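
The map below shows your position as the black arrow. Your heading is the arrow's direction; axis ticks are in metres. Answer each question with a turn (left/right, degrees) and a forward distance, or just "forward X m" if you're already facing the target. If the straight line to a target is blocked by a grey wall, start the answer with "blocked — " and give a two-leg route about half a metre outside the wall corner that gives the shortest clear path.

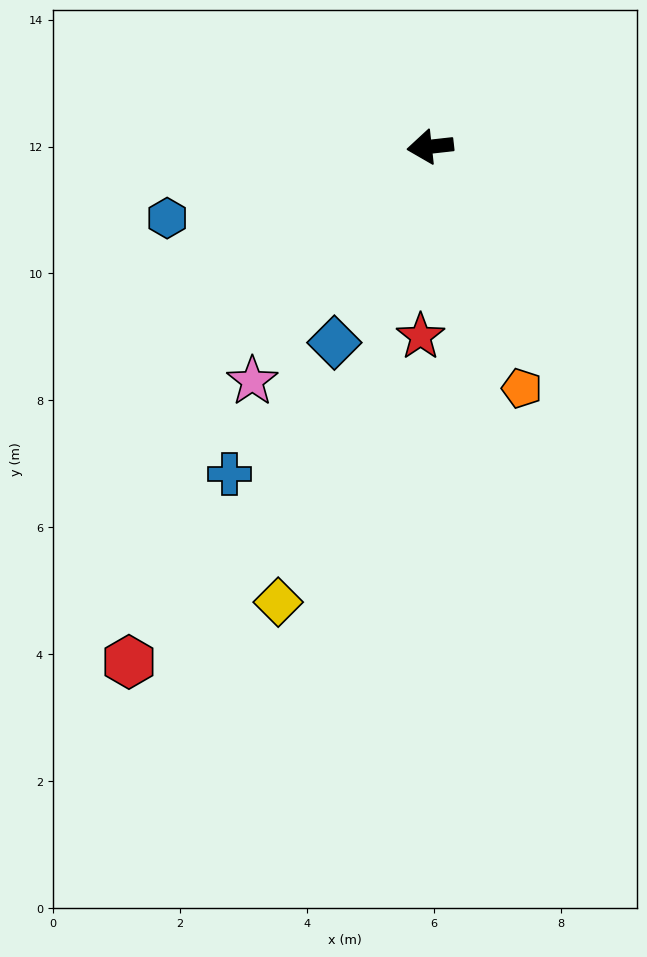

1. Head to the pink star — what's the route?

turn left 46°, forward 4.6 m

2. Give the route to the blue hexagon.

turn left 9°, forward 4.3 m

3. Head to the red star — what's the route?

turn left 81°, forward 3.0 m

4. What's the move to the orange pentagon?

turn left 104°, forward 4.1 m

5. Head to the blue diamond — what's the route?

turn left 58°, forward 3.4 m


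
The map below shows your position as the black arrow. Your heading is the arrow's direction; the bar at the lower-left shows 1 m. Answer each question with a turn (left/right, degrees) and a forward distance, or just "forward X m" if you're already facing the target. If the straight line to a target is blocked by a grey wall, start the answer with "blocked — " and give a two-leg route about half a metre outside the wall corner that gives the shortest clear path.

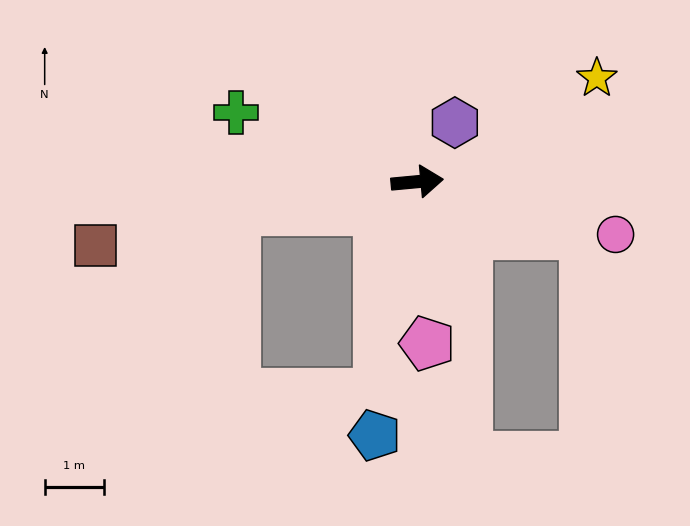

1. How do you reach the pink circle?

turn right 20°, forward 3.5 m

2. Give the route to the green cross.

turn left 154°, forward 3.3 m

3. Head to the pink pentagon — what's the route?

turn right 92°, forward 2.7 m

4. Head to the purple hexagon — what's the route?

turn left 52°, forward 1.2 m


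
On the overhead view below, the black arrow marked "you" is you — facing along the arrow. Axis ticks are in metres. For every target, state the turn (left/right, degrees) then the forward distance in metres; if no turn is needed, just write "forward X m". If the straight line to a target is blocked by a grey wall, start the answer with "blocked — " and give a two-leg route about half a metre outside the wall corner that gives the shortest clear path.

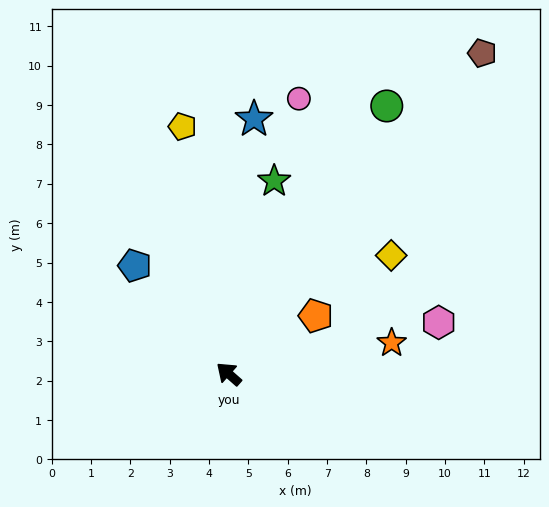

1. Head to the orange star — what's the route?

turn right 128°, forward 4.2 m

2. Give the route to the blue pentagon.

turn right 8°, forward 3.6 m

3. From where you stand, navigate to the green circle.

turn right 79°, forward 7.9 m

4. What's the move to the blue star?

turn right 54°, forward 6.5 m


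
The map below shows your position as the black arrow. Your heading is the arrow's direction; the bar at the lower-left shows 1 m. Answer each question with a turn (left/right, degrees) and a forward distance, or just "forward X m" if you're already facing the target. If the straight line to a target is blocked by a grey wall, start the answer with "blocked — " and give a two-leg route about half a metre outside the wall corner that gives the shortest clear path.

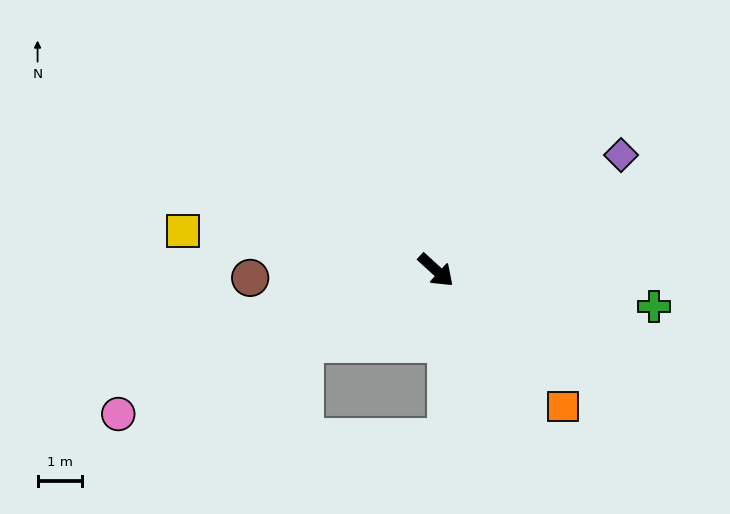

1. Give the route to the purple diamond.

turn left 74°, forward 4.9 m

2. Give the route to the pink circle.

turn right 113°, forward 7.8 m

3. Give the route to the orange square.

turn right 5°, forward 4.2 m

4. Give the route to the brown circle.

turn right 135°, forward 4.2 m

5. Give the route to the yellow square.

turn right 146°, forward 5.7 m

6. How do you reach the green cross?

turn left 33°, forward 4.9 m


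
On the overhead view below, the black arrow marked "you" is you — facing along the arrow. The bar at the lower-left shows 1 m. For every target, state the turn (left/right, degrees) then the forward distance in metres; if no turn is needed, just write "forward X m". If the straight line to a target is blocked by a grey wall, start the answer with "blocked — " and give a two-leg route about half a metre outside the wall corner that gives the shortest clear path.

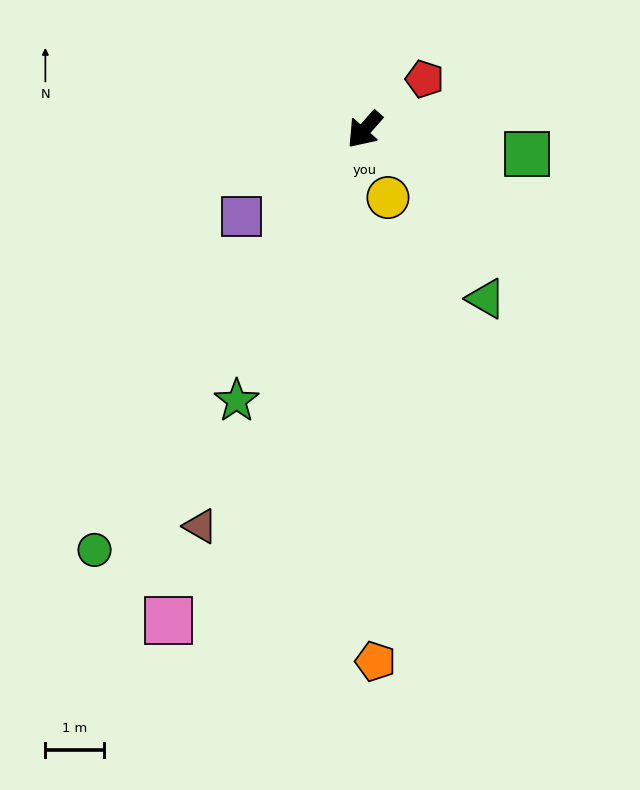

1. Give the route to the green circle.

turn left 9°, forward 8.6 m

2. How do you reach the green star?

turn left 16°, forward 5.1 m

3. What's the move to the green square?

turn left 123°, forward 2.8 m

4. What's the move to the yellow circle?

turn left 60°, forward 1.2 m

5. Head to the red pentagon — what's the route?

turn left 172°, forward 1.3 m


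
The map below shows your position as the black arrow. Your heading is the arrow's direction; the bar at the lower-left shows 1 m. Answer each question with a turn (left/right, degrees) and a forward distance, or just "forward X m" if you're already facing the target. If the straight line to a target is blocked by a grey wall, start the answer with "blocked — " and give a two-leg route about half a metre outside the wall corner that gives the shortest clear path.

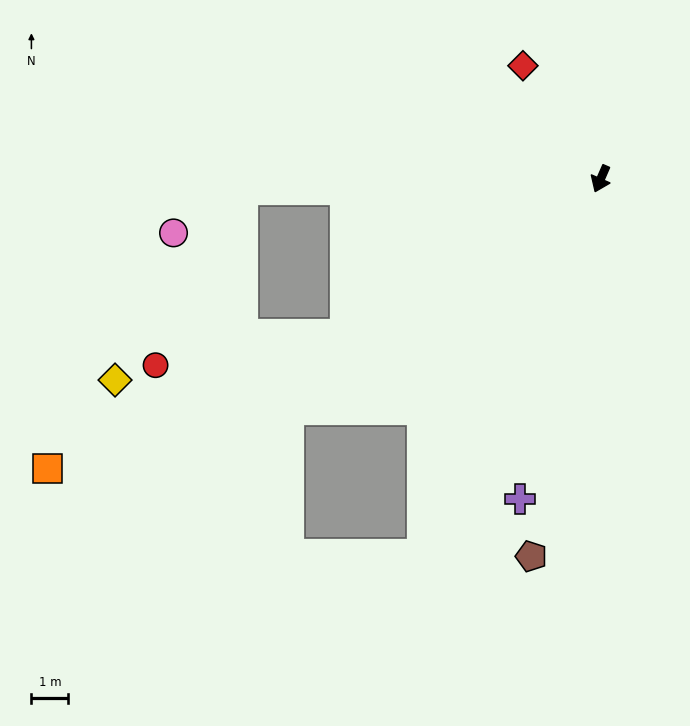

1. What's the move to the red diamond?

turn right 122°, forward 3.7 m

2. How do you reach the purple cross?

turn left 9°, forward 9.0 m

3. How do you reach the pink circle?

blocked — turn right 65°, forward 9.7 m, then turn left 31°, forward 2.2 m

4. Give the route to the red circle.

blocked — turn right 35°, forward 8.1 m, then turn right 22°, forward 5.2 m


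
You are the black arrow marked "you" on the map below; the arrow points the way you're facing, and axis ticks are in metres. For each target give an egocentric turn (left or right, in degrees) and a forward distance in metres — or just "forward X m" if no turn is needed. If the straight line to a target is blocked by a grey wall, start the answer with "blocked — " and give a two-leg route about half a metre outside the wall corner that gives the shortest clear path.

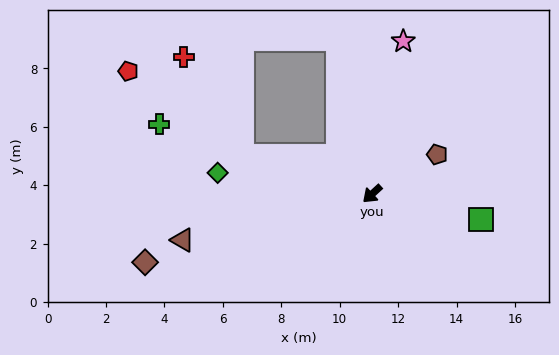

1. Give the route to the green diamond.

turn right 50°, forward 5.3 m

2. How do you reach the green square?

turn left 124°, forward 3.8 m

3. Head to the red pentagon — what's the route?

blocked — turn right 59°, forward 4.7 m, then turn right 20°, forward 4.8 m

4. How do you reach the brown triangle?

turn right 29°, forward 6.7 m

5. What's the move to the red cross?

blocked — turn right 59°, forward 4.7 m, then turn right 43°, forward 3.9 m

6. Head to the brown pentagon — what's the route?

turn left 169°, forward 2.6 m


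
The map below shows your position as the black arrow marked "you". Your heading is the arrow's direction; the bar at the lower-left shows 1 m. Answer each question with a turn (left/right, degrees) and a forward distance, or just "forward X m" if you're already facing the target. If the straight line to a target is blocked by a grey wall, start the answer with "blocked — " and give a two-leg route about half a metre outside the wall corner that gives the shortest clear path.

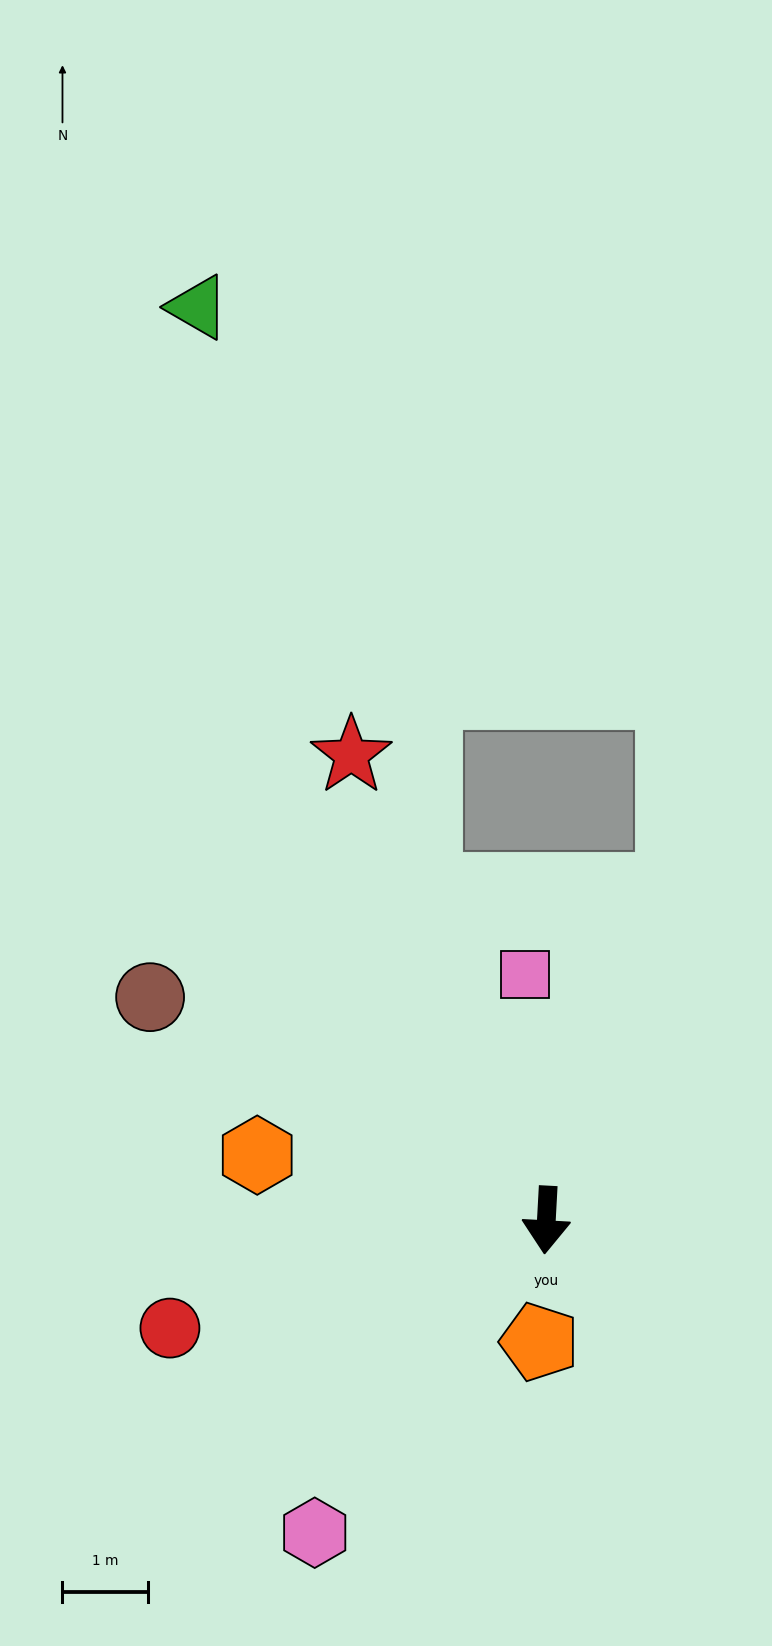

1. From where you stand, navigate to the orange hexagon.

turn right 100°, forward 3.4 m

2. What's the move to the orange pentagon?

forward 1.4 m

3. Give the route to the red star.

turn right 154°, forward 5.9 m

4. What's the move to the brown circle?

turn right 116°, forward 5.3 m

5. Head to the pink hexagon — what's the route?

turn right 33°, forward 4.5 m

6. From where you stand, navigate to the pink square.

turn right 172°, forward 2.9 m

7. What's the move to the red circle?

turn right 71°, forward 4.6 m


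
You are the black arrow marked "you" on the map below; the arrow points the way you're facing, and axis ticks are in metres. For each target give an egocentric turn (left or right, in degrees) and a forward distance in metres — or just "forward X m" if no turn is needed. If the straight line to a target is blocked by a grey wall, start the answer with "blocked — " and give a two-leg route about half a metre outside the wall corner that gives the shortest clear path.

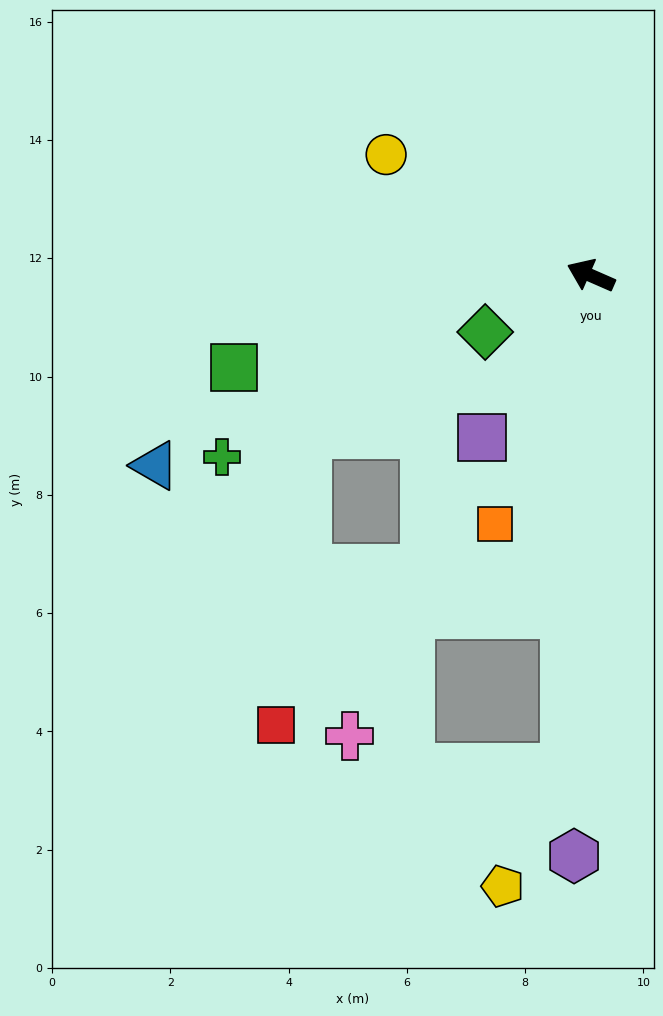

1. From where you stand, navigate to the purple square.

turn left 80°, forward 3.3 m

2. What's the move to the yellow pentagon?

blocked — turn left 111°, forward 8.3 m, then turn right 26°, forward 2.3 m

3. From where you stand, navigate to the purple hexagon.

turn left 112°, forward 9.8 m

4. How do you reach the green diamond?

turn left 52°, forward 2.0 m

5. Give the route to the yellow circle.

turn right 7°, forward 4.0 m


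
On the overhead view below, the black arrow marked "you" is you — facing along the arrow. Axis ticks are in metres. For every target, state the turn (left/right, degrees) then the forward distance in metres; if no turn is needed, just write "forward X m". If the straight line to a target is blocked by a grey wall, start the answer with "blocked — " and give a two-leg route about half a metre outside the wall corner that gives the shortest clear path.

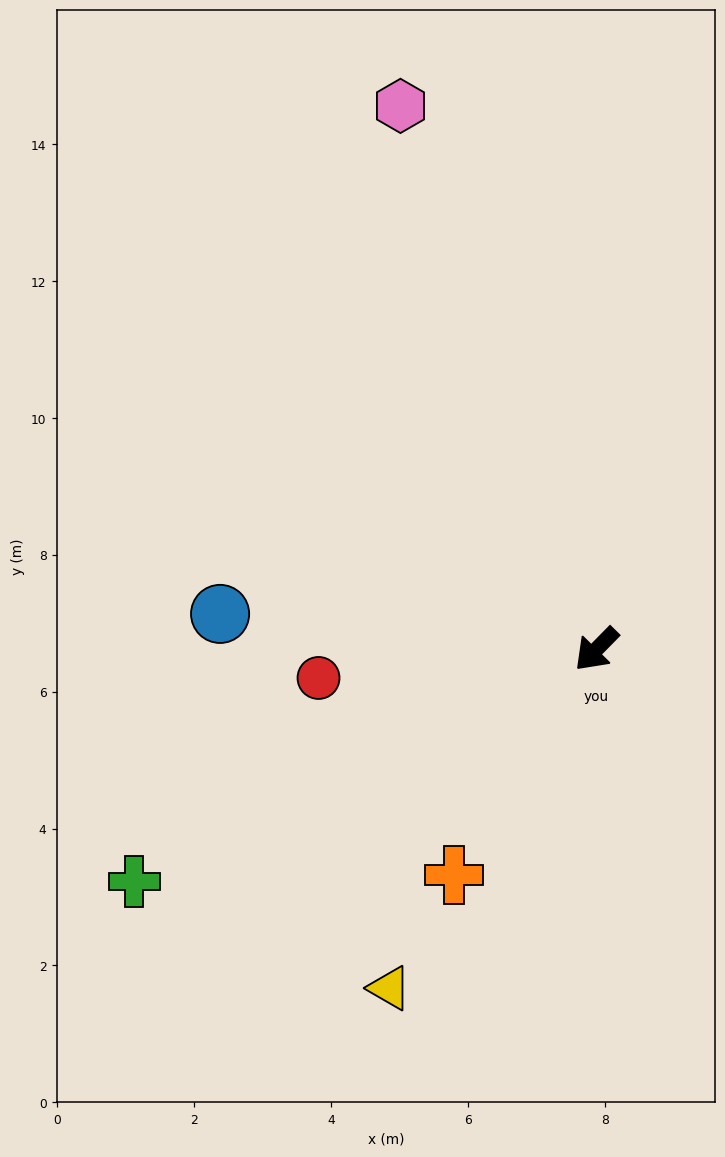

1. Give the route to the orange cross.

turn left 12°, forward 3.9 m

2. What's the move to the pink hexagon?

turn right 116°, forward 8.4 m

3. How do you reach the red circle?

turn right 40°, forward 4.1 m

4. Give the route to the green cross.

turn right 19°, forward 7.6 m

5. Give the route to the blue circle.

turn right 51°, forward 5.5 m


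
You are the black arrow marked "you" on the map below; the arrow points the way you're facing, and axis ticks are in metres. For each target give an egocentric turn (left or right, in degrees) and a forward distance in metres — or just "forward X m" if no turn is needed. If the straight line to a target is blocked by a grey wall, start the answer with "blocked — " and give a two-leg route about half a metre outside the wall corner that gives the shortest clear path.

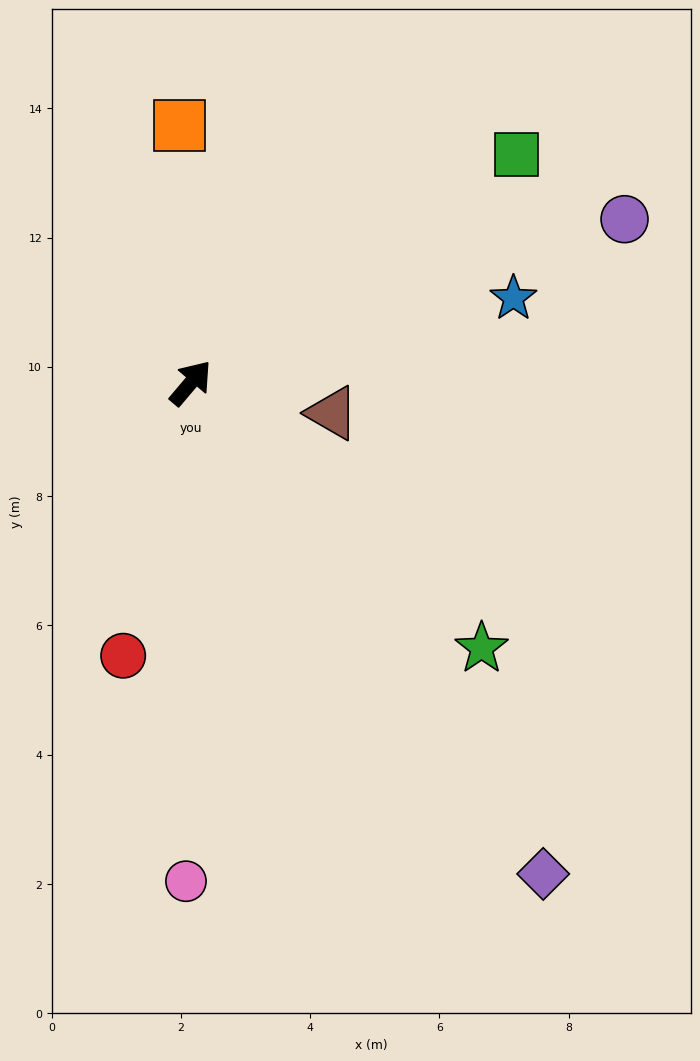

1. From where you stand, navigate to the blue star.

turn right 35°, forward 5.2 m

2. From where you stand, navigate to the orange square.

turn left 43°, forward 4.0 m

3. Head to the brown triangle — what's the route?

turn right 62°, forward 2.2 m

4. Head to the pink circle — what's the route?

turn right 140°, forward 7.7 m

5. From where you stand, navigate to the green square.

turn right 15°, forward 6.2 m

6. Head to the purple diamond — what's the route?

turn right 104°, forward 9.4 m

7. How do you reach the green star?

turn right 92°, forward 6.1 m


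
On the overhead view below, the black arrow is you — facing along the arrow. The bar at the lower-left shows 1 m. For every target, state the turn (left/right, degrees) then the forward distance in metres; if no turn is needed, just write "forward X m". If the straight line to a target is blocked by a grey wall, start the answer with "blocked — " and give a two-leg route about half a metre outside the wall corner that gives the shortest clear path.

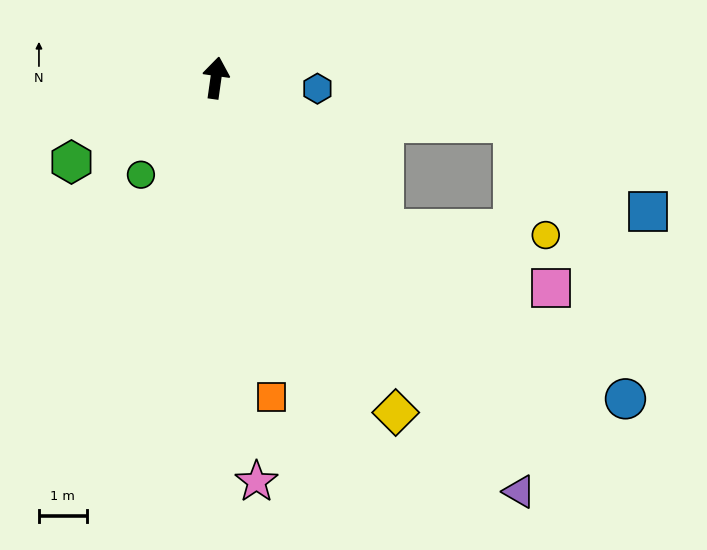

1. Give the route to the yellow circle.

blocked — turn right 124°, forward 4.7 m, then turn left 40°, forward 3.4 m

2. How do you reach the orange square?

turn right 162°, forward 6.8 m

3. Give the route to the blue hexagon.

turn right 88°, forward 2.1 m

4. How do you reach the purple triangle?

turn right 136°, forward 10.7 m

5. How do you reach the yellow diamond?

turn right 144°, forward 8.0 m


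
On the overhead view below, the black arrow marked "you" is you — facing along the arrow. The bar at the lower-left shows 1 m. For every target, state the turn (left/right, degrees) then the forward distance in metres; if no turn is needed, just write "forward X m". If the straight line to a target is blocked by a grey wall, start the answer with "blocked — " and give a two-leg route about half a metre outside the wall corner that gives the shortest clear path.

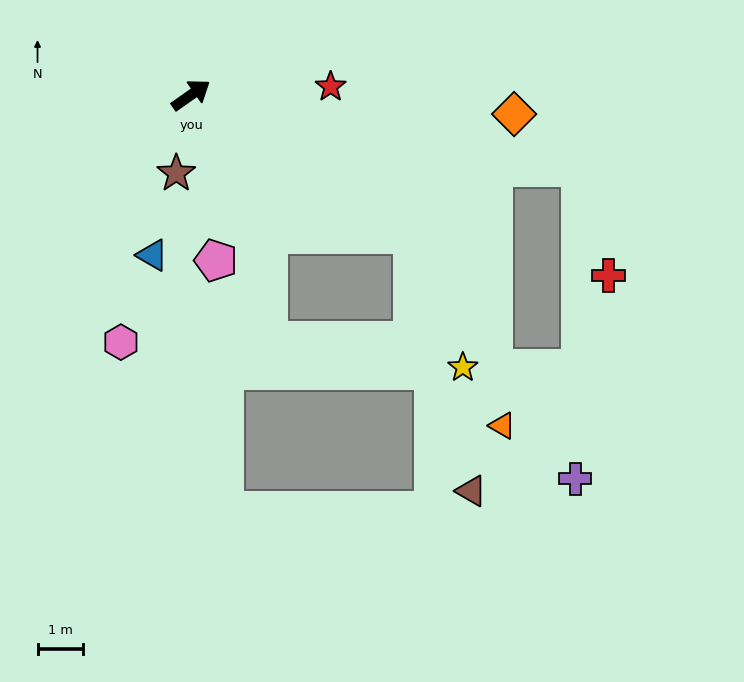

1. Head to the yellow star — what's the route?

blocked — turn right 67°, forward 5.8 m, then turn right 37°, forward 3.1 m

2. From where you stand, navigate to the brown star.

turn right 136°, forward 1.8 m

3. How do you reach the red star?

turn right 32°, forward 3.1 m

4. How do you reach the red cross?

blocked — turn right 46°, forward 8.7 m, then turn right 65°, forward 2.5 m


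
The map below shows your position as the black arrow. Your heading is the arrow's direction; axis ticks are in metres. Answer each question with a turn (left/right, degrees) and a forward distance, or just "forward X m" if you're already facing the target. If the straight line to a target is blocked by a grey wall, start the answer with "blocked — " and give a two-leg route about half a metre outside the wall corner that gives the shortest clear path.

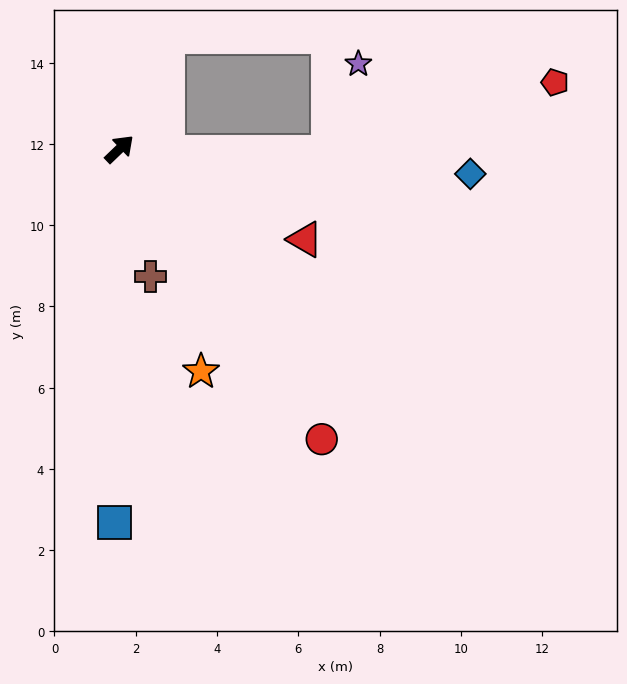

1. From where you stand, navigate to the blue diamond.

turn right 48°, forward 8.7 m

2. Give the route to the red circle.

turn right 99°, forward 8.7 m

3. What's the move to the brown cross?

turn right 120°, forward 3.2 m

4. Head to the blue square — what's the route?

turn right 134°, forward 9.2 m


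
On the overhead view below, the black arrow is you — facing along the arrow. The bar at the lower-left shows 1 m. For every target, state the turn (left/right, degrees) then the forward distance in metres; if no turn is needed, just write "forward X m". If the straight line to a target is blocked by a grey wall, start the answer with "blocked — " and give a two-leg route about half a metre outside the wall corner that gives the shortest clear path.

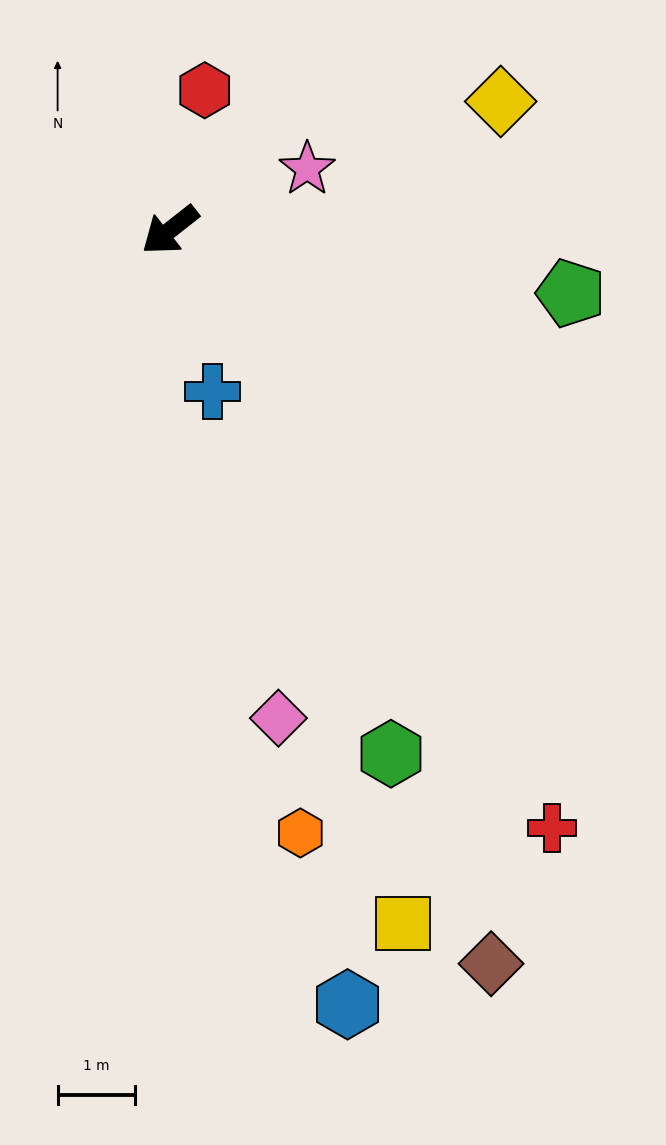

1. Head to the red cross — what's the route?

turn left 84°, forward 9.1 m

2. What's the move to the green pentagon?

turn left 133°, forward 5.2 m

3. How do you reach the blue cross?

turn left 67°, forward 2.1 m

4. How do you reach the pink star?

turn left 166°, forward 1.9 m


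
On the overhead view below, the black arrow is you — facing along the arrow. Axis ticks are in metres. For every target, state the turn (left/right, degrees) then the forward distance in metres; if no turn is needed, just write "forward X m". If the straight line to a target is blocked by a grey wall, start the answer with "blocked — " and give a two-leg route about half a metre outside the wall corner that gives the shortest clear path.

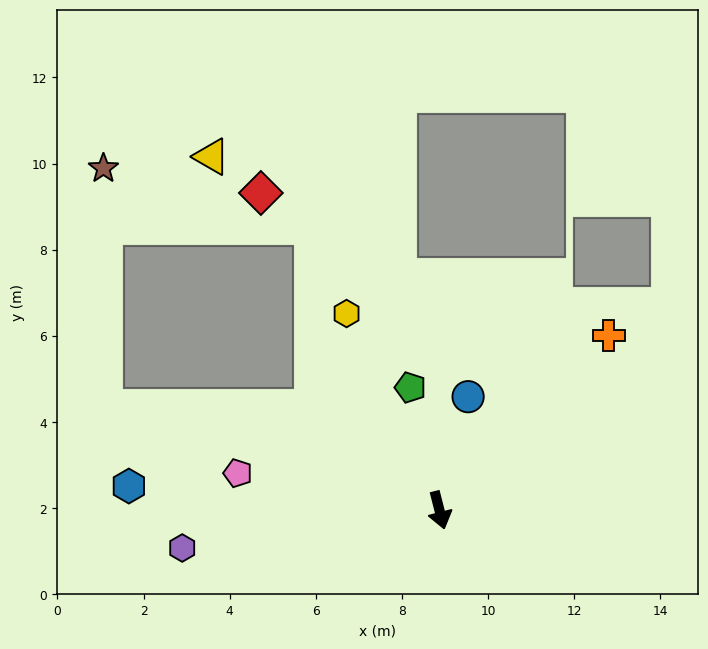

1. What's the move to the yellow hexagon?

turn right 169°, forward 5.1 m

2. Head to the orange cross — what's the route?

turn left 122°, forward 5.7 m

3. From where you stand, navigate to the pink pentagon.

turn right 115°, forward 4.8 m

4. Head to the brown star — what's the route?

blocked — turn right 121°, forward 8.1 m, then turn right 73°, forward 5.5 m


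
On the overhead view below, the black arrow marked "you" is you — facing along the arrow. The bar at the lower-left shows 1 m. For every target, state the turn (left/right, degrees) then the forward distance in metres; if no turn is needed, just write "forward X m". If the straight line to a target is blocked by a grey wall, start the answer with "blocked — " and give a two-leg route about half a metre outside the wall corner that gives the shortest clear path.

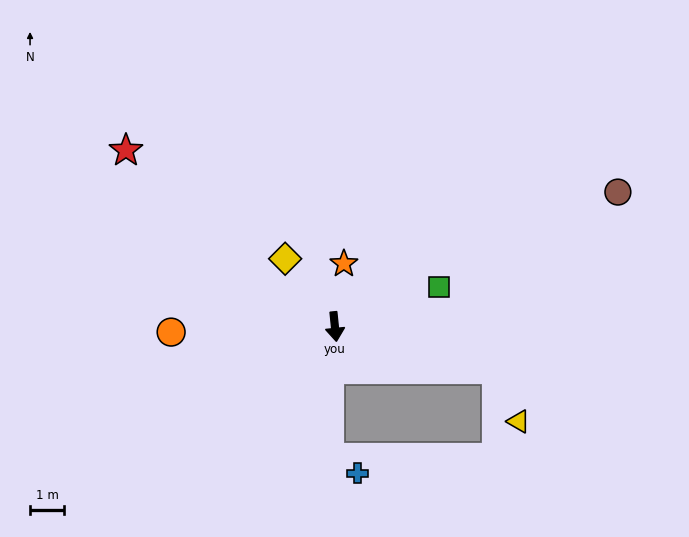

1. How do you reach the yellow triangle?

blocked — turn left 69°, forward 4.9 m, then turn right 52°, forward 1.6 m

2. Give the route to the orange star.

turn left 166°, forward 1.9 m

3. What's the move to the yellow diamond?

turn right 150°, forward 2.5 m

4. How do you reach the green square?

turn left 105°, forward 3.3 m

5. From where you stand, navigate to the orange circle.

turn right 94°, forward 4.8 m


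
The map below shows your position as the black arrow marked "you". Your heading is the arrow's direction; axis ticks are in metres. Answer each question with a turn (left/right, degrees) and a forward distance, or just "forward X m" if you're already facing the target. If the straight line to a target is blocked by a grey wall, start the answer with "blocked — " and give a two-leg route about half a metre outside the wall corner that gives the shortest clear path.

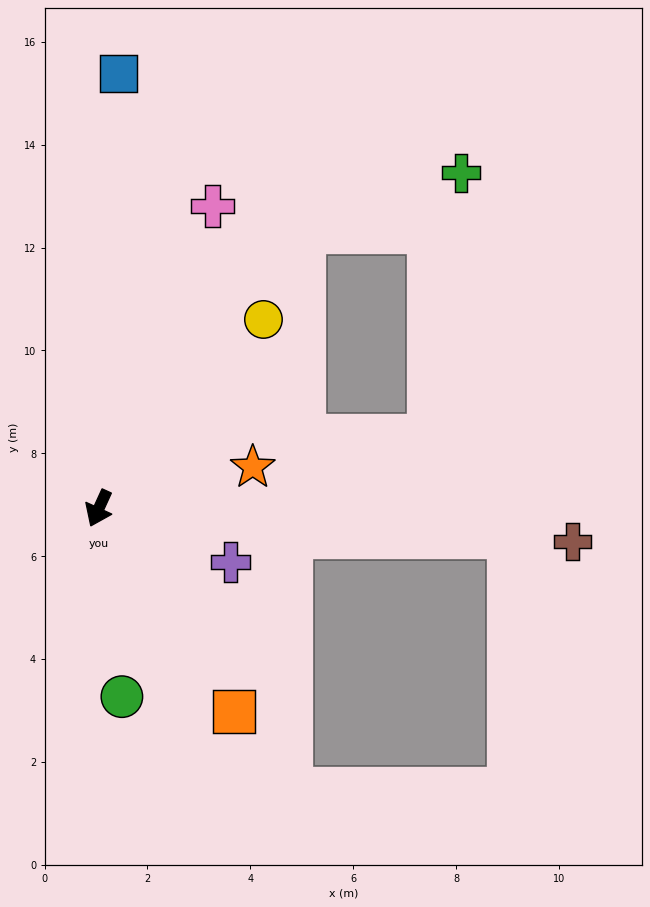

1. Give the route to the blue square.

turn right 158°, forward 8.5 m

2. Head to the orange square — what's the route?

turn left 58°, forward 4.7 m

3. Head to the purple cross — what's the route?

turn left 92°, forward 2.8 m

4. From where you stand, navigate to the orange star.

turn left 130°, forward 3.1 m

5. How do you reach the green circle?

turn left 32°, forward 3.7 m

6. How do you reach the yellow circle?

turn left 163°, forward 4.9 m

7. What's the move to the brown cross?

turn left 111°, forward 9.2 m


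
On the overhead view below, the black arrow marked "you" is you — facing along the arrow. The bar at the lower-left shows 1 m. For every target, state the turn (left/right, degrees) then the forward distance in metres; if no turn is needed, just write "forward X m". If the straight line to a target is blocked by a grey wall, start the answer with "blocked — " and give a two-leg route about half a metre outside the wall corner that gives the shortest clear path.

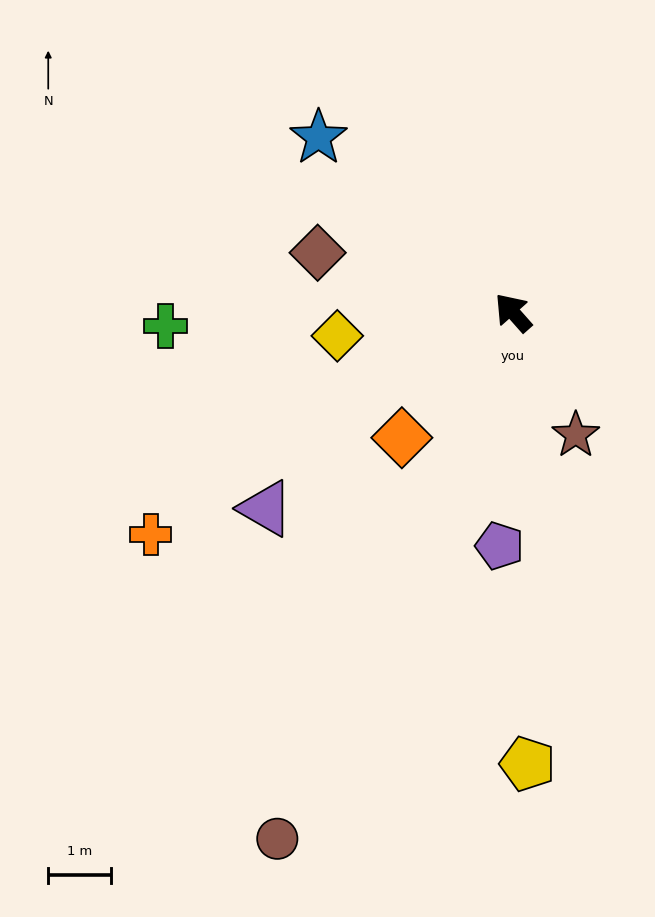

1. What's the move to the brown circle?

turn left 114°, forward 9.1 m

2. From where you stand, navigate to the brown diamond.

turn left 31°, forward 3.2 m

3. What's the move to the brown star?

turn left 166°, forward 2.2 m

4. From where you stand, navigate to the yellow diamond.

turn left 56°, forward 2.8 m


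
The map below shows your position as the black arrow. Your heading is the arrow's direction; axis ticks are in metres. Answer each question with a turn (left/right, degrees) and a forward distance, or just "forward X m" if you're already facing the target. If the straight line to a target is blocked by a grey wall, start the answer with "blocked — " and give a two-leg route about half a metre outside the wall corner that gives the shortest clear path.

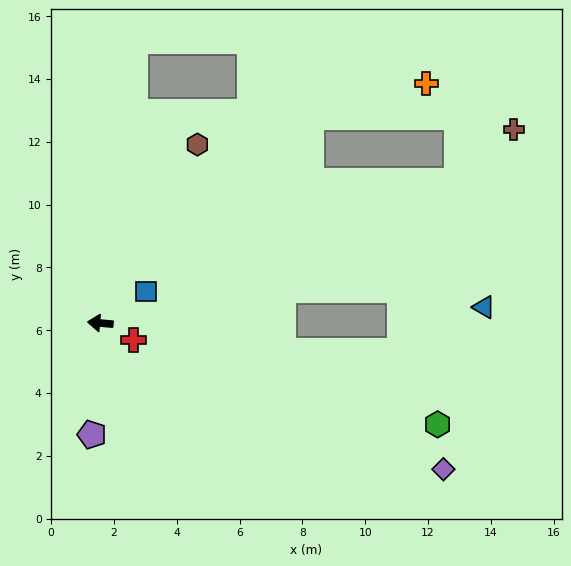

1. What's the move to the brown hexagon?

turn right 114°, forward 6.5 m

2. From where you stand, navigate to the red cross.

turn left 158°, forward 1.2 m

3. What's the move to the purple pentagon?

turn left 91°, forward 3.6 m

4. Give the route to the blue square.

turn right 140°, forward 1.8 m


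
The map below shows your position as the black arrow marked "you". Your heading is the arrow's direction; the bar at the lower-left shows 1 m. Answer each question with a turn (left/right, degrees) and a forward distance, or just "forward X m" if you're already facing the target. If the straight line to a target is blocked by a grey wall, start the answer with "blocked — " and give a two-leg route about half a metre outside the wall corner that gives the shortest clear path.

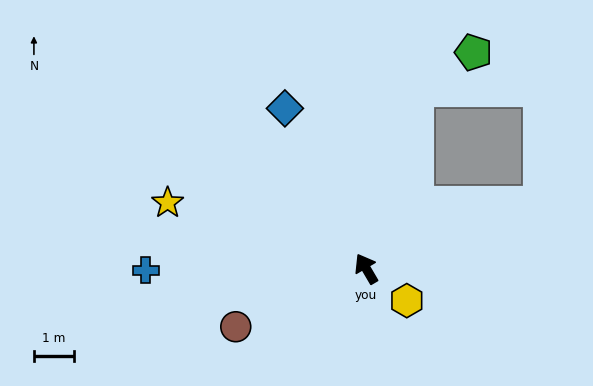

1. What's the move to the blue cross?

turn left 60°, forward 5.5 m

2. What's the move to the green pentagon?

blocked — turn right 46°, forward 4.6 m, then turn right 41°, forward 1.7 m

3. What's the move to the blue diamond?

turn right 3°, forward 4.5 m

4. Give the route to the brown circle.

turn left 84°, forward 3.5 m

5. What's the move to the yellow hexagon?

turn right 159°, forward 1.3 m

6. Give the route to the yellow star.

turn left 41°, forward 5.2 m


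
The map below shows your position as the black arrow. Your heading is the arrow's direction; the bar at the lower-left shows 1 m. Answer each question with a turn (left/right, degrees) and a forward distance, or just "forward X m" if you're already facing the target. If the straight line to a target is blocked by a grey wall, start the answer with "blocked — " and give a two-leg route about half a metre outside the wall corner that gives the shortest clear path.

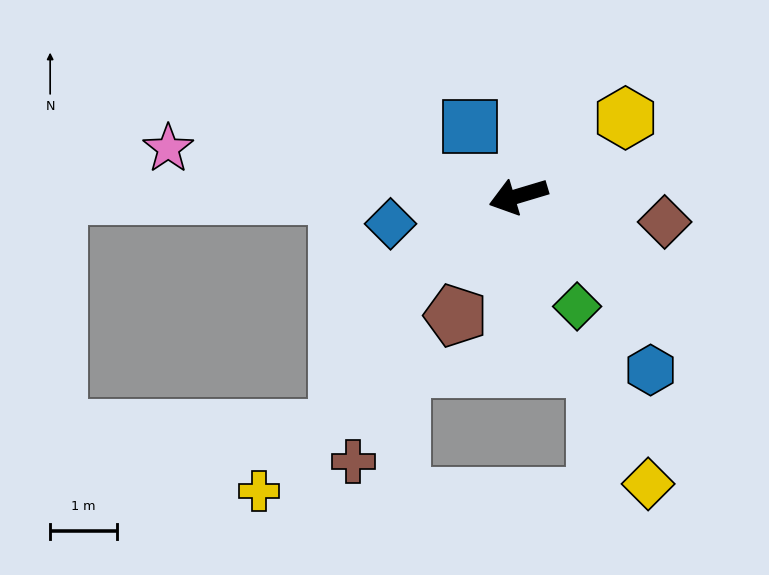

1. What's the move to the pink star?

turn right 24°, forward 5.3 m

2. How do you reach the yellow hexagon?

turn right 161°, forward 2.0 m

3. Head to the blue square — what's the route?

turn right 72°, forward 1.3 m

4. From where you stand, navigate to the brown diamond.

turn left 153°, forward 2.2 m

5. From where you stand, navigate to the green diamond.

turn left 101°, forward 1.9 m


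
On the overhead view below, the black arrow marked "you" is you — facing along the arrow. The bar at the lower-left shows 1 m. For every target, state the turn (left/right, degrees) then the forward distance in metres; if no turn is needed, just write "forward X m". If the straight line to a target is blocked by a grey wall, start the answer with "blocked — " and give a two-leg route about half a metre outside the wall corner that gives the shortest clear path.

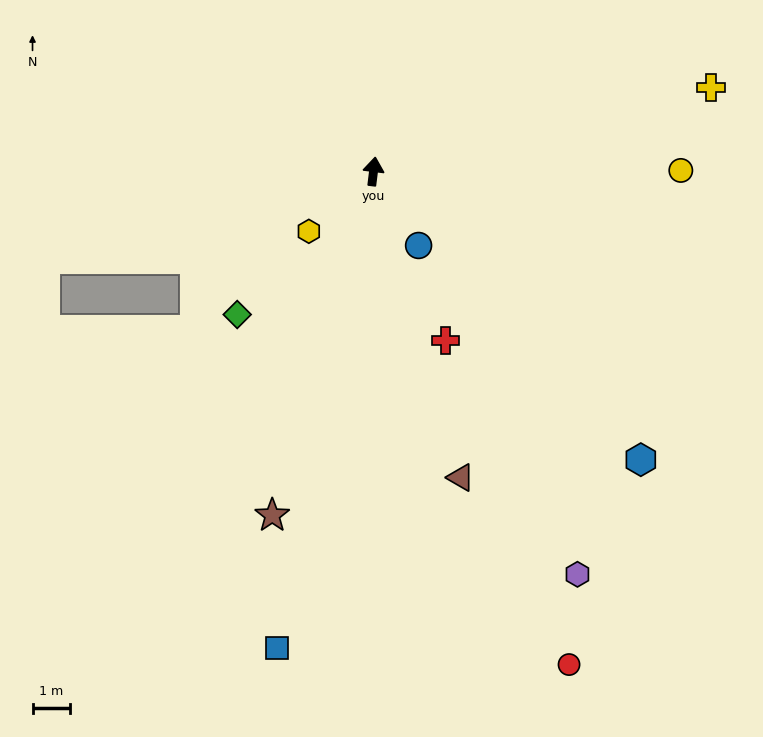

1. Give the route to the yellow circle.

turn right 83°, forward 8.2 m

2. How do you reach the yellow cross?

turn right 69°, forward 9.3 m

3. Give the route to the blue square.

turn left 176°, forward 13.0 m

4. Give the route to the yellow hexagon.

turn left 140°, forward 2.4 m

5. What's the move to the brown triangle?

turn right 157°, forward 8.5 m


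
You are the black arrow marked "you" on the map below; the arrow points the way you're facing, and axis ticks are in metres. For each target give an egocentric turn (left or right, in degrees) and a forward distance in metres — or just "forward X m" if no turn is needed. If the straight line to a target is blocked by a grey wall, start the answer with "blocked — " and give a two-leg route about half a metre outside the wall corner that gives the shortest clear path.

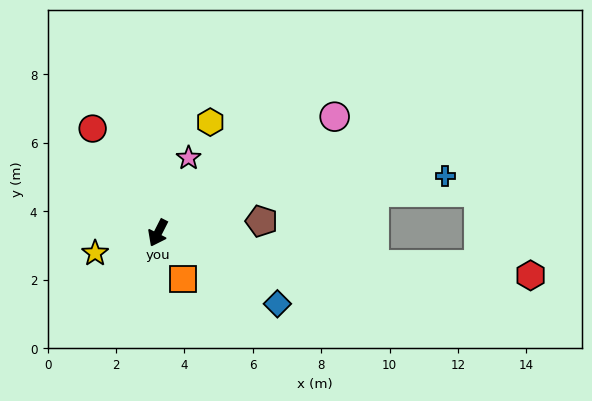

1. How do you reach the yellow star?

turn right 45°, forward 1.9 m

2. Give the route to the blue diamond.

turn left 86°, forward 4.1 m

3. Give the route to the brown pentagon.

turn left 123°, forward 3.1 m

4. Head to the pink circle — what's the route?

turn left 150°, forward 6.2 m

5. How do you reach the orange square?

turn left 56°, forward 1.5 m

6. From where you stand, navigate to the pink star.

turn right 175°, forward 2.4 m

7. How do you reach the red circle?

turn right 121°, forward 3.6 m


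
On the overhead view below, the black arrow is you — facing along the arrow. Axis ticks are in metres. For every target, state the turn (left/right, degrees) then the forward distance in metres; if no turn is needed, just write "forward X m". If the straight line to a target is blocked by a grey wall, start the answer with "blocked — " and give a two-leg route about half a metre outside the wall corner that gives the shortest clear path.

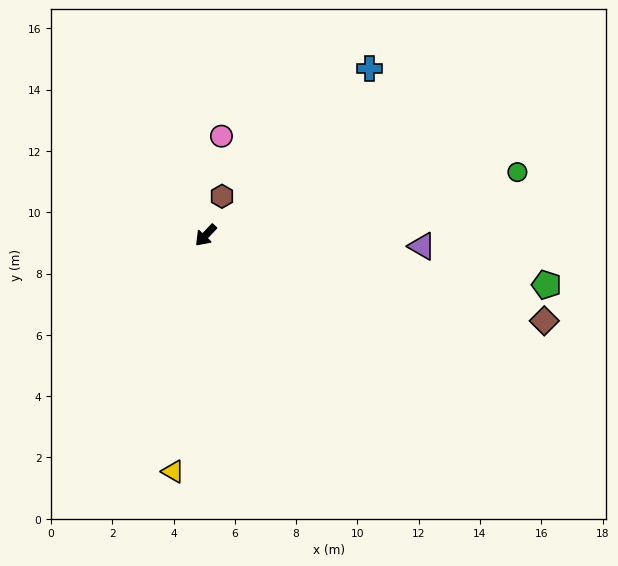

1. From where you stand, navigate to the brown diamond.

turn left 119°, forward 11.4 m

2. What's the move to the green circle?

turn left 145°, forward 10.4 m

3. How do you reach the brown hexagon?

turn right 159°, forward 1.4 m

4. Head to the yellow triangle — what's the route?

turn left 35°, forward 7.8 m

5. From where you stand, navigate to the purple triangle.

turn left 130°, forward 7.1 m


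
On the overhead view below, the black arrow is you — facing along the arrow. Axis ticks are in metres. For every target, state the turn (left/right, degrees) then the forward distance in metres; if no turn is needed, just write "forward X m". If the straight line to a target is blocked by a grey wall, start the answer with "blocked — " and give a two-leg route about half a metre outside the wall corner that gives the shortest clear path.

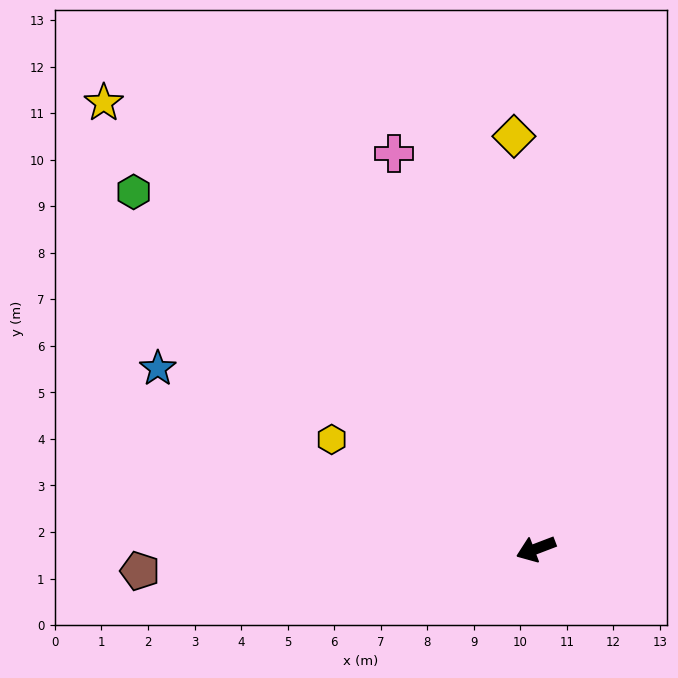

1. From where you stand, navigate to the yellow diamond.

turn right 108°, forward 8.9 m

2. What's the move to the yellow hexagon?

turn right 49°, forward 5.0 m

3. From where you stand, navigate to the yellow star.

turn right 67°, forward 13.3 m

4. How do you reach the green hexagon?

turn right 62°, forward 11.6 m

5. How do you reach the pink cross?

turn right 91°, forward 9.0 m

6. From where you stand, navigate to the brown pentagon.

turn right 18°, forward 8.5 m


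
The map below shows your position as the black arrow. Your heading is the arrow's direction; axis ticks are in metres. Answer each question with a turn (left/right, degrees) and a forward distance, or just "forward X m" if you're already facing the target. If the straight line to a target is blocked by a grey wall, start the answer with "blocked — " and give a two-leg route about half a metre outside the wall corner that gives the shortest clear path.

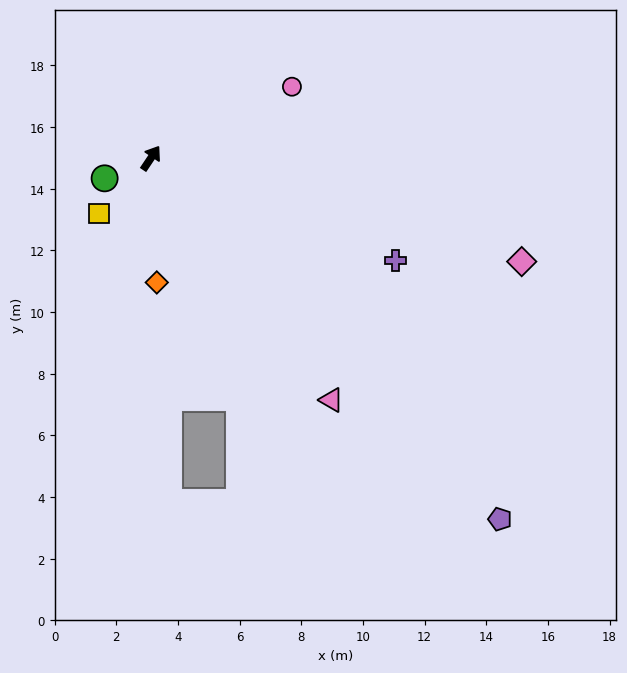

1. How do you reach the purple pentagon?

turn right 102°, forward 16.3 m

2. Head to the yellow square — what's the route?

turn left 171°, forward 2.5 m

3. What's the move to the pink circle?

turn right 29°, forward 5.1 m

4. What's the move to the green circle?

turn left 147°, forward 1.6 m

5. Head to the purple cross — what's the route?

turn right 79°, forward 8.6 m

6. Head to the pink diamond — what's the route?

turn right 72°, forward 12.5 m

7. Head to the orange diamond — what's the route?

turn right 144°, forward 4.0 m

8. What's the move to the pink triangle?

turn right 109°, forward 9.8 m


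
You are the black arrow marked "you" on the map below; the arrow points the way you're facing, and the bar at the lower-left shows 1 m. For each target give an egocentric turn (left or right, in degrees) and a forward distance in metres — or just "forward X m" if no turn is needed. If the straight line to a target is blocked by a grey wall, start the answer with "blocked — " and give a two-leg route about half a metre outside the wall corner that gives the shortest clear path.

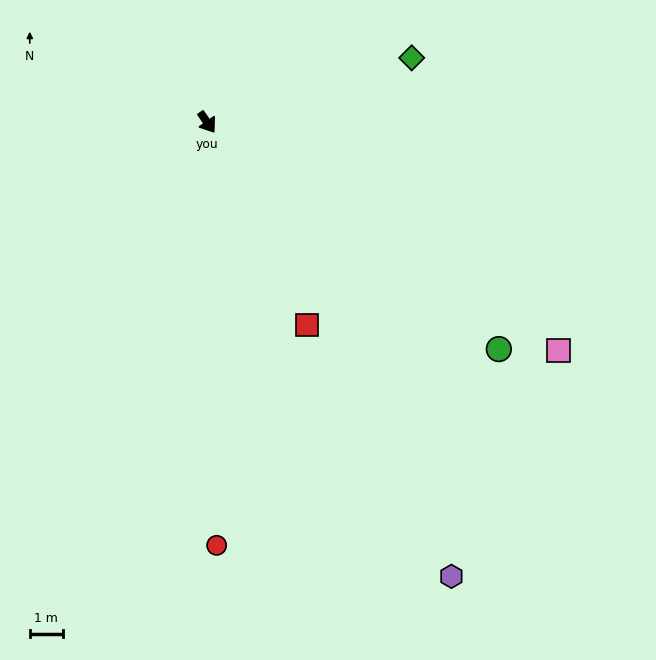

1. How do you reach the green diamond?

turn left 73°, forward 6.5 m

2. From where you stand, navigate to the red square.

turn right 9°, forward 6.8 m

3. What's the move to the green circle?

turn left 17°, forward 11.2 m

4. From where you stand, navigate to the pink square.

turn left 22°, forward 12.7 m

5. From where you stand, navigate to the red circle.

turn right 33°, forward 12.8 m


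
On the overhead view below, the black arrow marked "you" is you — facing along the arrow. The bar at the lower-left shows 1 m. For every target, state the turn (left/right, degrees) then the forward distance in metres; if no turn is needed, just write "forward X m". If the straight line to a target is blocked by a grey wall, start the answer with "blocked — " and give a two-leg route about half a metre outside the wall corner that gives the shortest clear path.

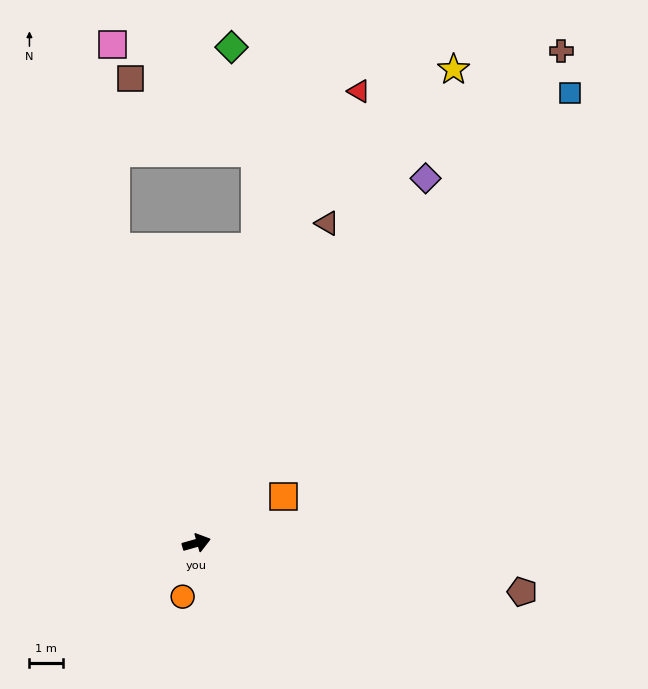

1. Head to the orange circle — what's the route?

turn right 120°, forward 1.6 m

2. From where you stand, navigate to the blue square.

turn left 34°, forward 17.2 m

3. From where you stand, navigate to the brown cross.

turn left 38°, forward 18.1 m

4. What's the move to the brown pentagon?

turn right 24°, forward 9.7 m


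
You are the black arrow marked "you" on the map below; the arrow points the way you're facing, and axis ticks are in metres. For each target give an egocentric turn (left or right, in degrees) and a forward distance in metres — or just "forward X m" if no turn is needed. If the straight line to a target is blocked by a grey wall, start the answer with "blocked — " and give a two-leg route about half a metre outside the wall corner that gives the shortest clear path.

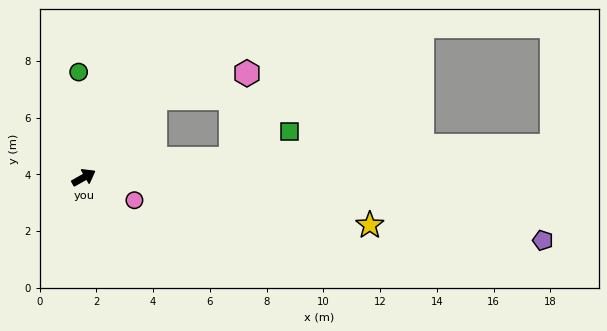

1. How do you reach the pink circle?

turn right 54°, forward 2.0 m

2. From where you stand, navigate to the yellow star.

turn right 39°, forward 10.2 m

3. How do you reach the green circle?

turn left 63°, forward 3.7 m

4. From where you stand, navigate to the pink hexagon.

blocked — turn left 18°, forward 3.8 m, then turn right 32°, forward 3.3 m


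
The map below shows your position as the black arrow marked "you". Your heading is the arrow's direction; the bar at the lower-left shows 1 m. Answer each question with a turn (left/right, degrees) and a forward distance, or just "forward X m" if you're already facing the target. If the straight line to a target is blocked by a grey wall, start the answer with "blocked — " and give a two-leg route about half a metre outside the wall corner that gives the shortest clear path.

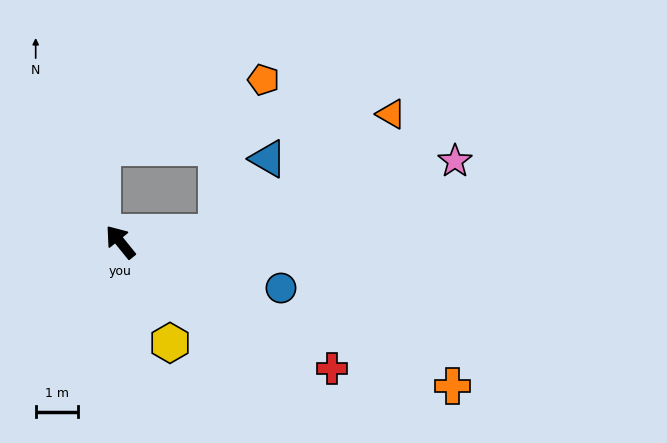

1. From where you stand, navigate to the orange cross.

turn right 152°, forward 8.5 m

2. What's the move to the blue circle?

turn right 145°, forward 3.9 m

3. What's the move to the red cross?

turn right 160°, forward 5.8 m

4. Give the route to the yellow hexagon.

turn left 167°, forward 2.6 m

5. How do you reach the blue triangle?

blocked — turn right 123°, forward 2.2 m, then turn left 49°, forward 2.1 m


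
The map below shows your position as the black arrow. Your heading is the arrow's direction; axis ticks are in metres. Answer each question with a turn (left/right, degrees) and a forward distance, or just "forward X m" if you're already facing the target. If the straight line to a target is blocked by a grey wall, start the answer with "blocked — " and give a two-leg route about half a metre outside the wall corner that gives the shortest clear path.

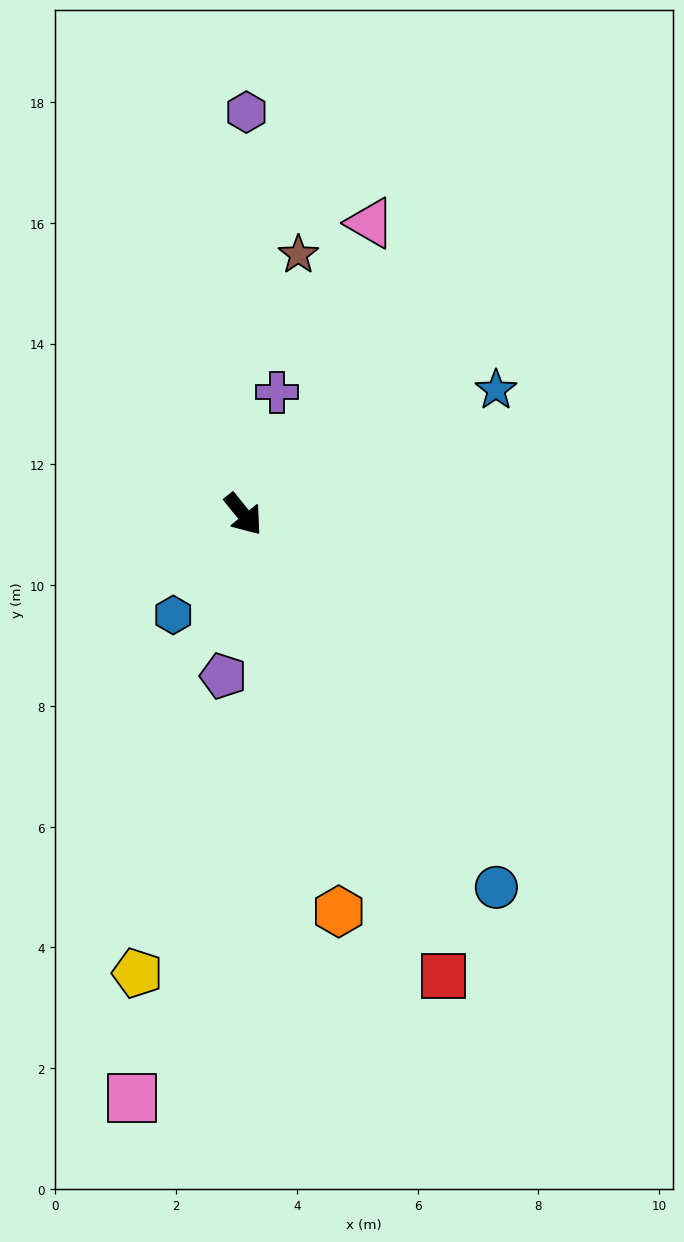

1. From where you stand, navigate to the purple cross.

turn left 126°, forward 2.1 m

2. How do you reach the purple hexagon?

turn left 141°, forward 6.7 m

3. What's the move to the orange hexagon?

turn right 25°, forward 6.8 m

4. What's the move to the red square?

turn right 15°, forward 8.3 m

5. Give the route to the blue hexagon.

turn right 74°, forward 2.0 m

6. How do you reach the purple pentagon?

turn right 46°, forward 2.7 m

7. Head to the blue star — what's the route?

turn left 77°, forward 4.7 m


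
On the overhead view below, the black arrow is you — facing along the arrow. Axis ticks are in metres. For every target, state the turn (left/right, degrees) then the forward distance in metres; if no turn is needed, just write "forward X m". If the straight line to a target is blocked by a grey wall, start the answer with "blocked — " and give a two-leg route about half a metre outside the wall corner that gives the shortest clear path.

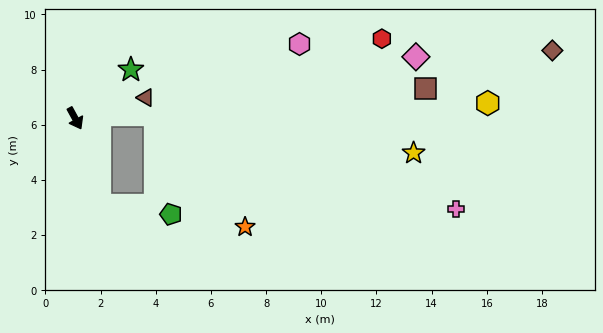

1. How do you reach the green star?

turn left 102°, forward 2.7 m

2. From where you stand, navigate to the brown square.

turn left 66°, forward 12.7 m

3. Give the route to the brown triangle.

turn left 78°, forward 2.7 m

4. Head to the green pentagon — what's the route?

blocked — turn right 13°, forward 3.3 m, then turn left 67°, forward 2.6 m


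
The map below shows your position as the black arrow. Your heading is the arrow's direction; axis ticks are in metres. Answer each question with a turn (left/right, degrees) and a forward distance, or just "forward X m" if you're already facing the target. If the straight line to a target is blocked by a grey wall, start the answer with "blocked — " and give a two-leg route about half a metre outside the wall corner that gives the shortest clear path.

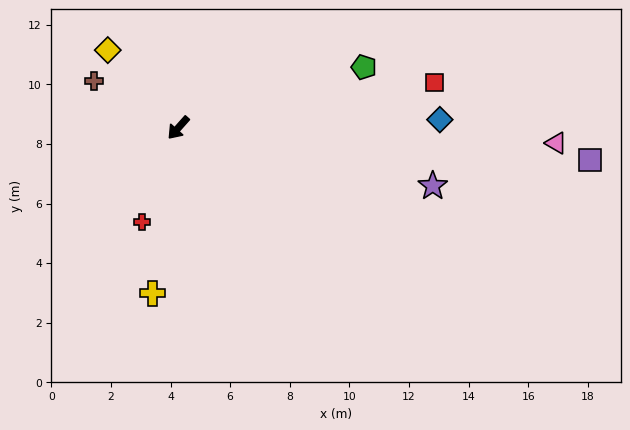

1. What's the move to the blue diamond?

turn left 133°, forward 8.8 m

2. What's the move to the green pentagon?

turn left 150°, forward 6.5 m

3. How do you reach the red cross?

turn left 20°, forward 3.4 m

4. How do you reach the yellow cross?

turn left 33°, forward 5.6 m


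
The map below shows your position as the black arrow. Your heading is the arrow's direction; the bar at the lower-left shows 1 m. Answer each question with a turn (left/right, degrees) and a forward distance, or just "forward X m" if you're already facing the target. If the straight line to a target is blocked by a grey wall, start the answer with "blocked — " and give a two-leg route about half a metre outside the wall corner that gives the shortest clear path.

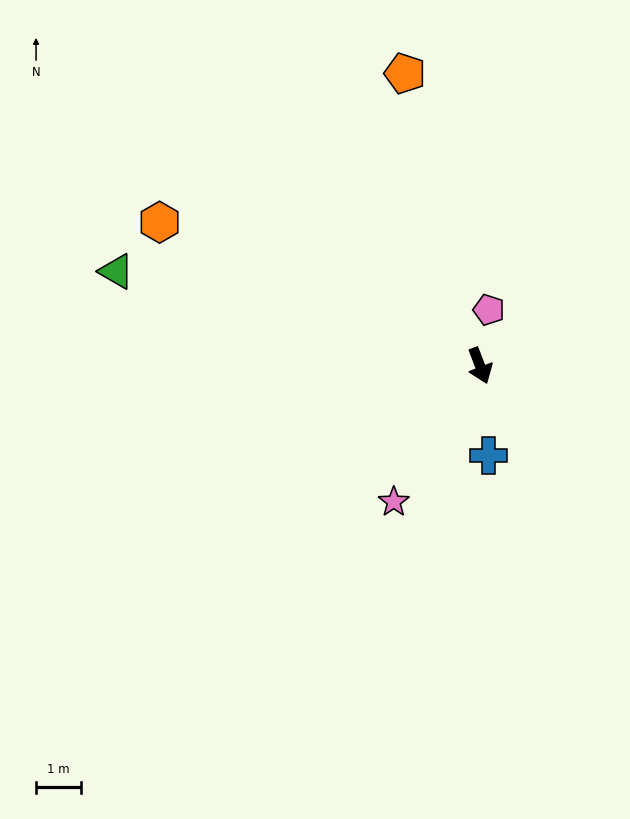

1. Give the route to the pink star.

turn right 53°, forward 3.6 m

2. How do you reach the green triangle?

turn right 125°, forward 8.4 m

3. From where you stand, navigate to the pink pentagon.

turn left 150°, forward 1.3 m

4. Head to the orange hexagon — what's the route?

turn right 135°, forward 7.9 m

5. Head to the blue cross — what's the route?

turn right 15°, forward 2.0 m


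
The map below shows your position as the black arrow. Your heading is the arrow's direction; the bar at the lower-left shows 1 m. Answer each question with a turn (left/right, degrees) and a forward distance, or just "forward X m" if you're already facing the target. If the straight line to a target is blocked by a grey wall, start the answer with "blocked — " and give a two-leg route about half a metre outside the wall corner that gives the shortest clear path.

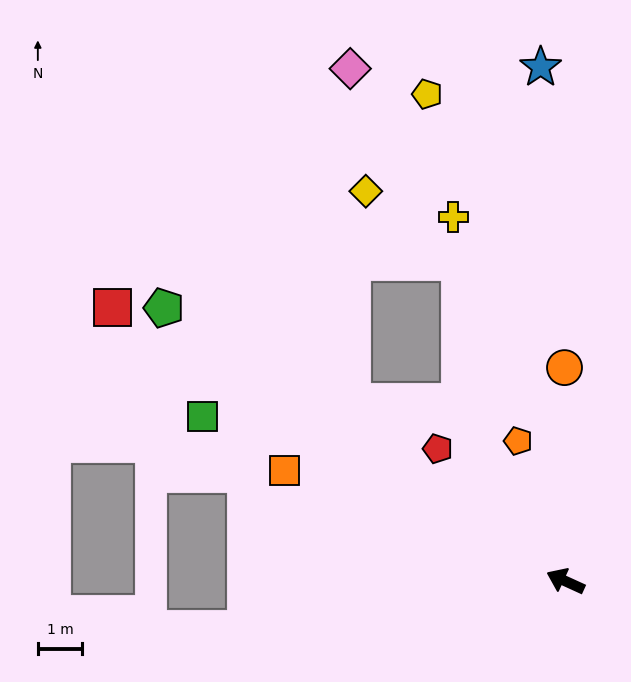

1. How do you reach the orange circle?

turn right 65°, forward 4.8 m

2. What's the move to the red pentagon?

turn right 22°, forward 4.1 m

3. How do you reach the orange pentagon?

turn right 47°, forward 3.3 m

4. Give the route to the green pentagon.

turn right 10°, forward 10.9 m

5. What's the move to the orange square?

turn left 3°, forward 6.8 m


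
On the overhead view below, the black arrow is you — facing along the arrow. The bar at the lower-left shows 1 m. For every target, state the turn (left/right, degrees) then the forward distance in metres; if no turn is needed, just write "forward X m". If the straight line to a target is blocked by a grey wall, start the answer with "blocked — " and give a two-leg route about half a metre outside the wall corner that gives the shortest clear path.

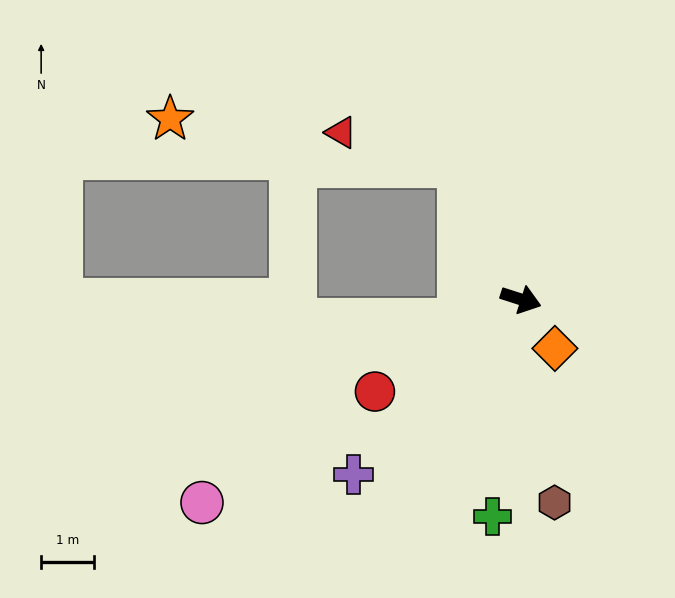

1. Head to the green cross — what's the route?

turn right 80°, forward 4.2 m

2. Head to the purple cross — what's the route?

turn right 116°, forward 4.6 m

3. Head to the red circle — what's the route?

turn right 130°, forward 3.3 m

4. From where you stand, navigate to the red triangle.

blocked — turn left 132°, forward 2.8 m, then turn left 51°, forward 2.3 m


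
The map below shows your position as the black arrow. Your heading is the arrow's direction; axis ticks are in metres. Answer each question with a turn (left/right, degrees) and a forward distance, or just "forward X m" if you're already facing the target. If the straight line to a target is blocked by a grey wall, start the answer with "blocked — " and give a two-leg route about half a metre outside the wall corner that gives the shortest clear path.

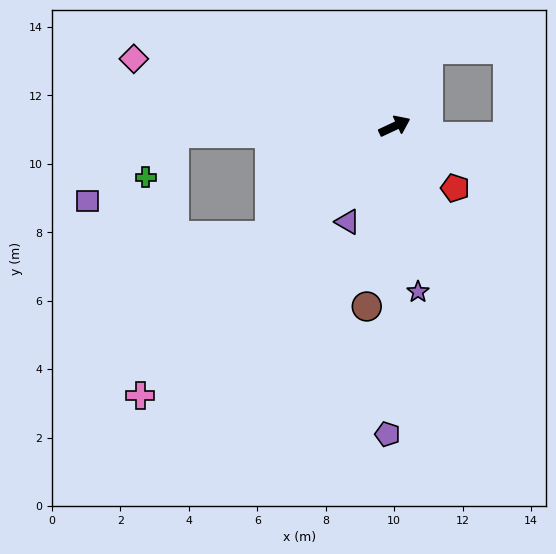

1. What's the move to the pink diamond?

turn left 140°, forward 7.9 m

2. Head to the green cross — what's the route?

blocked — turn left 157°, forward 6.4 m, then turn left 54°, forward 1.5 m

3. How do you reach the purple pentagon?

turn right 116°, forward 9.0 m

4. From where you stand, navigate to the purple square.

blocked — turn left 157°, forward 6.4 m, then turn left 36°, forward 3.2 m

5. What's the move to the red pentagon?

turn right 71°, forward 2.5 m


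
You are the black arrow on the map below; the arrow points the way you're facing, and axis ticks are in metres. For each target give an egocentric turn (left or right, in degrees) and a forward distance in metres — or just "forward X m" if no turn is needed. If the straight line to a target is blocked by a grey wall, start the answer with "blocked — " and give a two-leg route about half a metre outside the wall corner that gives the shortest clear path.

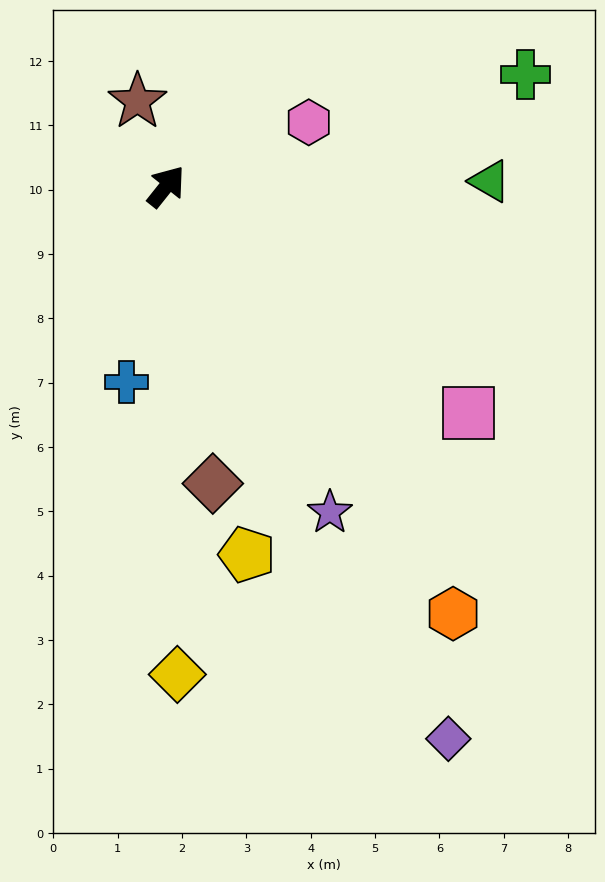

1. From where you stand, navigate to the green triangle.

turn right 51°, forward 5.0 m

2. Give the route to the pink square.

turn right 88°, forward 5.9 m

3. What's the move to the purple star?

turn right 115°, forward 5.7 m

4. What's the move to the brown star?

turn left 57°, forward 1.4 m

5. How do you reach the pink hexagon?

turn right 27°, forward 2.4 m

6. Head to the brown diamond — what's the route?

turn right 133°, forward 4.7 m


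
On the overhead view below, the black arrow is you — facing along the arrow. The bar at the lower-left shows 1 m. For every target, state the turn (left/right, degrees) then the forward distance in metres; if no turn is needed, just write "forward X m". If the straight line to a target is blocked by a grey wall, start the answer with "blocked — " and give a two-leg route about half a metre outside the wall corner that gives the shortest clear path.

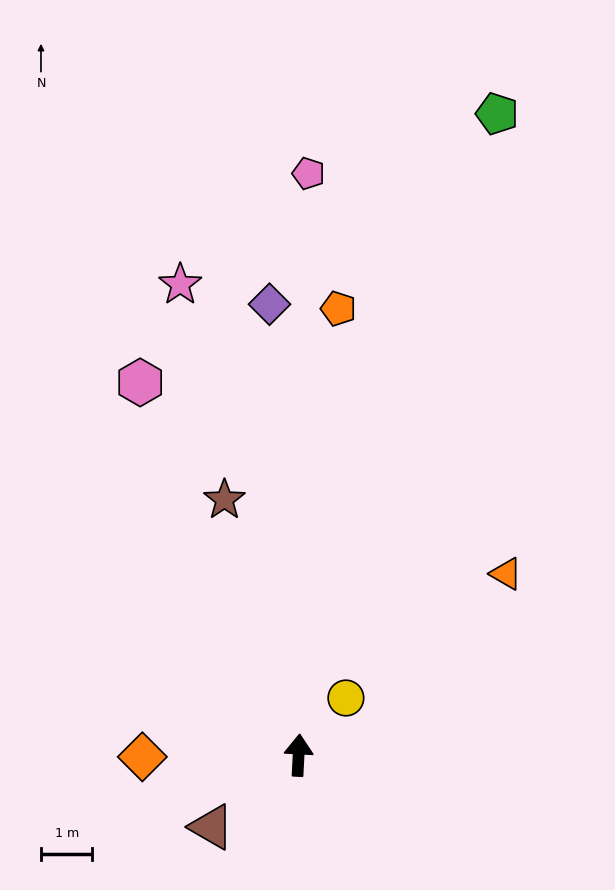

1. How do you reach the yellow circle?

turn right 37°, forward 1.4 m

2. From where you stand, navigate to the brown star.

turn left 19°, forward 5.2 m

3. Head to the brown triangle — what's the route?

turn left 132°, forward 2.2 m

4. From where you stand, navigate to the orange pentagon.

turn right 2°, forward 8.7 m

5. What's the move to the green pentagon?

turn right 14°, forward 13.0 m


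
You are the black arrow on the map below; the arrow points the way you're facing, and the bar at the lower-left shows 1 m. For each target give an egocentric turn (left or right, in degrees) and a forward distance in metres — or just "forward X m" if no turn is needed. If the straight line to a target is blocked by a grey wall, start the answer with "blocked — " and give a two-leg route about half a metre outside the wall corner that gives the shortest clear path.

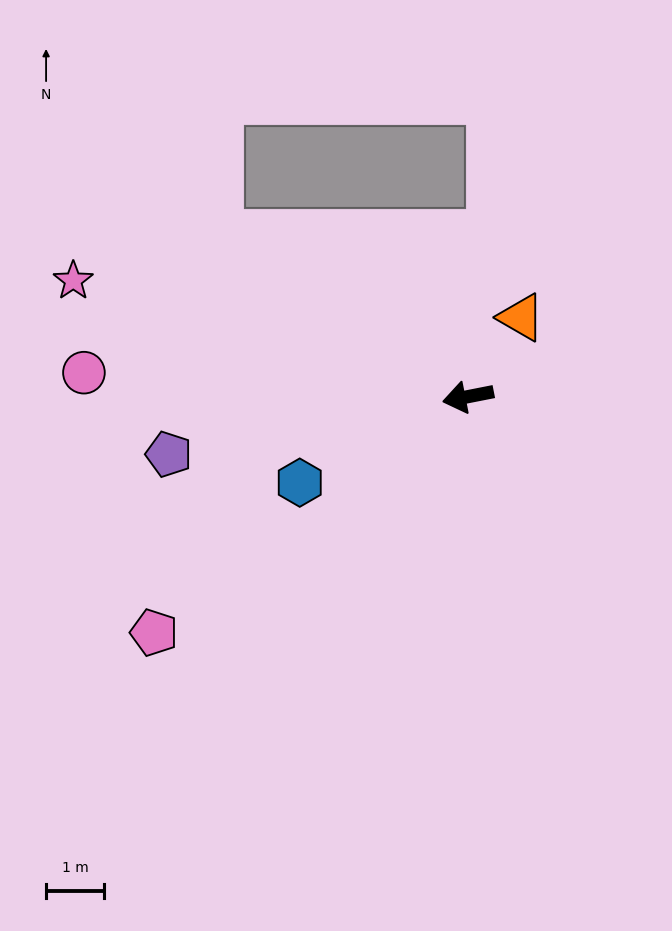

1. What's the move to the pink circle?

turn right 15°, forward 6.6 m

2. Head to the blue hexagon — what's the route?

turn left 16°, forward 3.2 m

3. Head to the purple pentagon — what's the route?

forward 5.2 m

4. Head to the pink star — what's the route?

turn right 27°, forward 7.1 m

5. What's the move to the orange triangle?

turn right 135°, forward 1.6 m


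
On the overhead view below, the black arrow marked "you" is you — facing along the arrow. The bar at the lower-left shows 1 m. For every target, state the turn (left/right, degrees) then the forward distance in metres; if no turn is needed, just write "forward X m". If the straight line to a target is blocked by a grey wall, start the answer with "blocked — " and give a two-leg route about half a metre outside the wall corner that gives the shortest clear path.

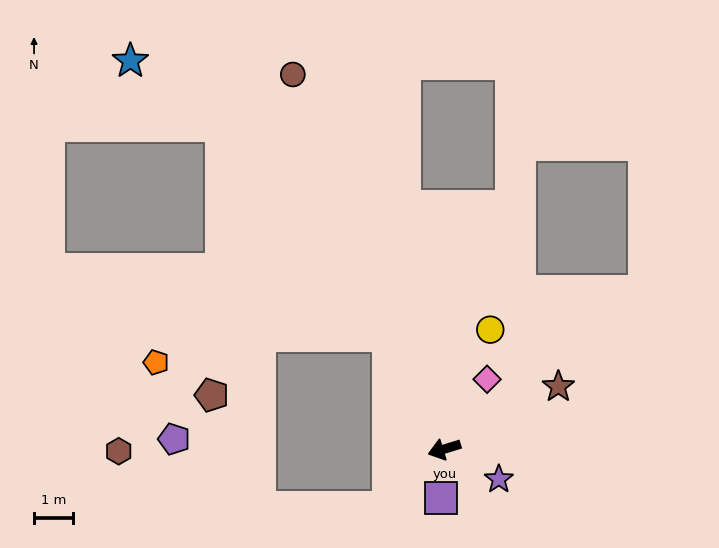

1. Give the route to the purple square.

turn left 69°, forward 1.2 m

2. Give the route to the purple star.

turn left 134°, forward 1.6 m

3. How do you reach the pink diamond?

turn right 139°, forward 2.1 m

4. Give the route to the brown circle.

turn right 85°, forward 10.3 m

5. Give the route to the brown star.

turn right 168°, forward 3.3 m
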